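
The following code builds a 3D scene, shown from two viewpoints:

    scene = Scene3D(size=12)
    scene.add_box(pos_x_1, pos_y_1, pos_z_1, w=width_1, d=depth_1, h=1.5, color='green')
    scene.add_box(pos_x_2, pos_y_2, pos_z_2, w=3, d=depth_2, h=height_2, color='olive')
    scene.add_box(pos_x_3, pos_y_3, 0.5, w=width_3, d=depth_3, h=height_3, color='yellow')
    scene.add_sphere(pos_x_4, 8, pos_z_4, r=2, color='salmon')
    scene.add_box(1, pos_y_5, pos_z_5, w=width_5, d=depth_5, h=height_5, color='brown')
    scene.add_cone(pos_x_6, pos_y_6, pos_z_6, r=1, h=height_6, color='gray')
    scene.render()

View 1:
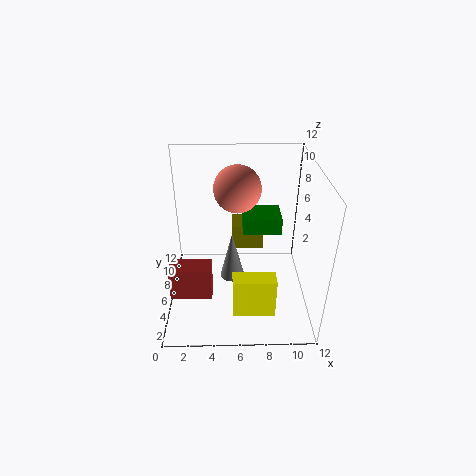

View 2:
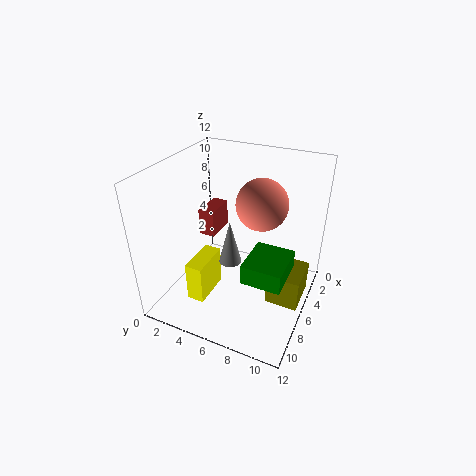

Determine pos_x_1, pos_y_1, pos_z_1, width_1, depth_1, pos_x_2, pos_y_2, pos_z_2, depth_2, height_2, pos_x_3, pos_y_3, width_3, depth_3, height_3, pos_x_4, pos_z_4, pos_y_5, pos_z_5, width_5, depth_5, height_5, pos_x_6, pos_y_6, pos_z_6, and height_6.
pos_x_1 = 6.5
pos_y_1 = 8
pos_z_1 = 5
width_1 = 3.5
depth_1 = 3
pos_x_2 = 5.5
pos_y_2 = 9.5
pos_z_2 = 2.5
depth_2 = 2.5
height_2 = 2.5
pos_x_3 = 5.5
pos_y_3 = 2.5
width_3 = 3.5
depth_3 = 1.5
height_3 = 3.5
pos_x_4 = 6
pos_z_4 = 9.5
pos_y_5 = 1
pos_z_5 = 4
width_5 = 3
depth_5 = 1.5
height_5 = 2.5
pos_x_6 = 5.5
pos_y_6 = 5
pos_z_6 = 3
height_6 = 4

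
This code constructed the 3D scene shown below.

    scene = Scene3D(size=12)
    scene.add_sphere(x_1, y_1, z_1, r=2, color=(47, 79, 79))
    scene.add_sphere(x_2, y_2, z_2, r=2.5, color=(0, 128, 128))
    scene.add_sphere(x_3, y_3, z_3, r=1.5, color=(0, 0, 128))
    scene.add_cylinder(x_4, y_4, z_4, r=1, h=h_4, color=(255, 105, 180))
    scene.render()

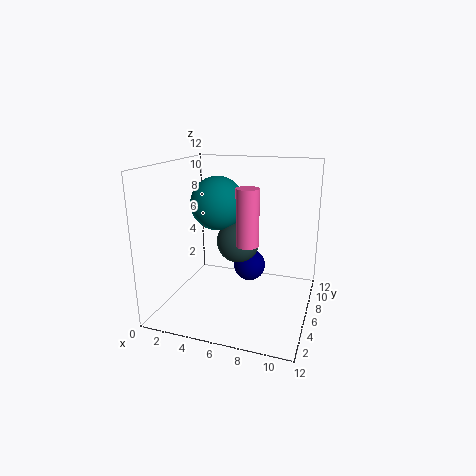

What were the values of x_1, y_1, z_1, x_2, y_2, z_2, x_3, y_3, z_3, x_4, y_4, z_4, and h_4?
x_1 = 5; y_1 = 9; z_1 = 4.5; x_2 = 3; y_2 = 9; z_2 = 8; x_3 = 6; y_3 = 9.5; z_3 = 2; x_4 = 6.5; y_4 = 7; z_4 = 5; h_4 = 5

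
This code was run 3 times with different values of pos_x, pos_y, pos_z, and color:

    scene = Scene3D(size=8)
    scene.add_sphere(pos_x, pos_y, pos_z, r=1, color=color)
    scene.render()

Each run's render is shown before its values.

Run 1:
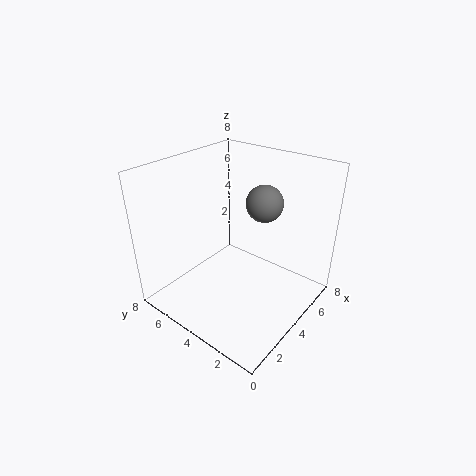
pos_x = 5
pos_y = 3
pos_z = 6
color = 'gray'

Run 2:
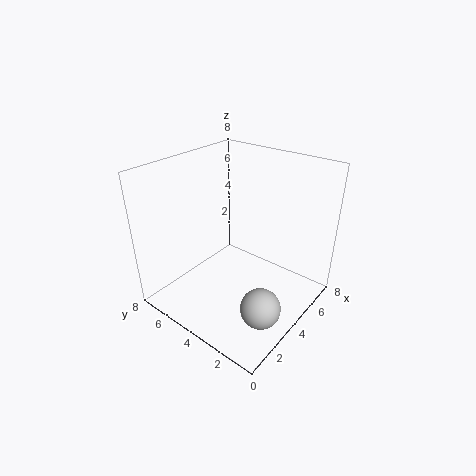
pos_x = 2
pos_y = 1
pos_z = 2
color = 'lightgray'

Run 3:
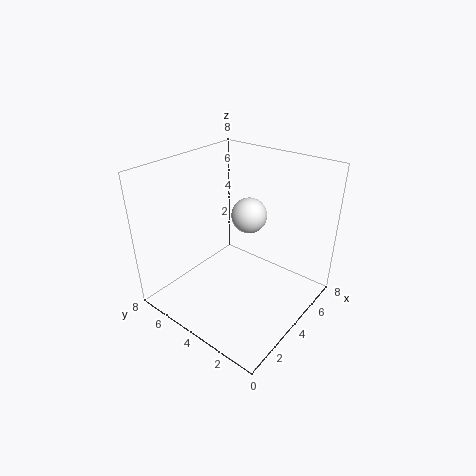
pos_x = 5
pos_y = 4
pos_z = 5
color = 'white'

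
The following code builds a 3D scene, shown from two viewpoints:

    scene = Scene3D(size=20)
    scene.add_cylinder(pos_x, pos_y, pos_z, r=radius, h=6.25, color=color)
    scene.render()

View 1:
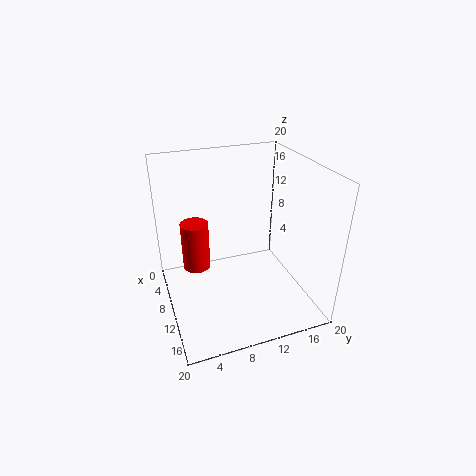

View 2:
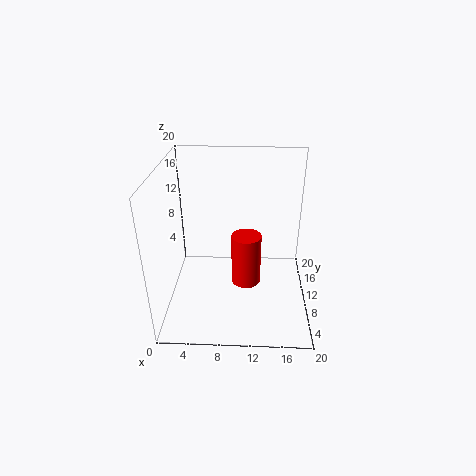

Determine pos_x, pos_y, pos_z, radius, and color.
pos_x = 11.25, pos_y = 3.75, pos_z = 7.75, radius = 1.75, color = 'red'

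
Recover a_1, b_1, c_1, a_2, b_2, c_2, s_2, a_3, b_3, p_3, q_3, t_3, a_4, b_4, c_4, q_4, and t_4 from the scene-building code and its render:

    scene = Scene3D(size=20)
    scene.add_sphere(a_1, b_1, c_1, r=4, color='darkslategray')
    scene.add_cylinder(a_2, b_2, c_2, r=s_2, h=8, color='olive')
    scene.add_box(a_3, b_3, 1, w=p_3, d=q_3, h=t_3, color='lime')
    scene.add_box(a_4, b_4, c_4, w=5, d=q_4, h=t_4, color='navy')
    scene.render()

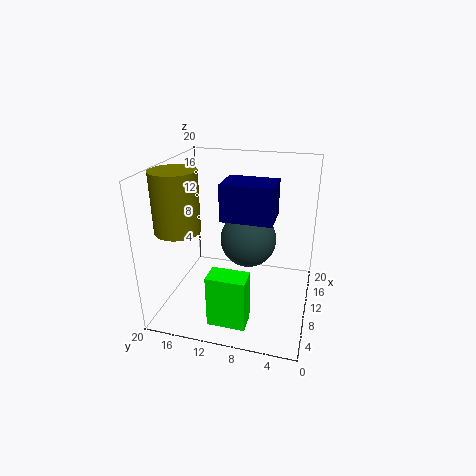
a_1 = 12, b_1 = 9, c_1 = 9, a_2 = 6, b_2 = 17, c_2 = 12, s_2 = 3, a_3 = 2, b_3 = 7, p_3 = 3, q_3 = 5, t_3 = 7, a_4 = 8, b_4 = 5, c_4 = 13, q_4 = 7, t_4 = 5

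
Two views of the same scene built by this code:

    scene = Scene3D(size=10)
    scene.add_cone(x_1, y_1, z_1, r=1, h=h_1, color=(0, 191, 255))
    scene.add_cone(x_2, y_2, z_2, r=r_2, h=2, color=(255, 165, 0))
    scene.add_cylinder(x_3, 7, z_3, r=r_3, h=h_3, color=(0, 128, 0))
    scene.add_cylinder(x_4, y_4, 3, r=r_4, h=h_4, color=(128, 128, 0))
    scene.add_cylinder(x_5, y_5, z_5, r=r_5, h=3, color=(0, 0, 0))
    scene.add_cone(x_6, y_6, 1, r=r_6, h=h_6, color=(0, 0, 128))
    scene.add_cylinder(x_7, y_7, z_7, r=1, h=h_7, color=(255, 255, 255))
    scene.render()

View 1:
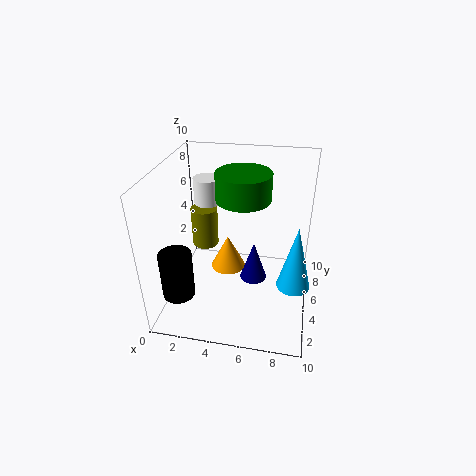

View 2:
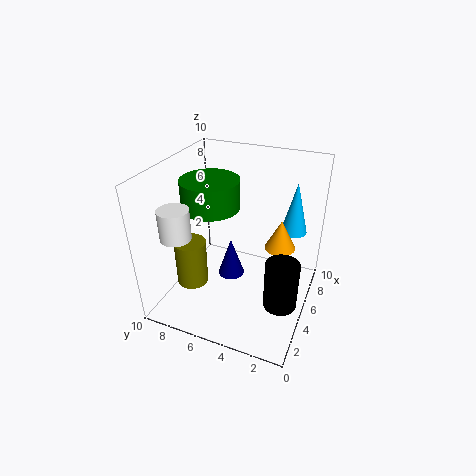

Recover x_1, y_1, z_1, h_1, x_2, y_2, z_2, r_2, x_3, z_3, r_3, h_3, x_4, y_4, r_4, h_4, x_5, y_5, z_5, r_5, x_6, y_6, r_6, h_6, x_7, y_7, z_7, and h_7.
x_1 = 9
y_1 = 2
z_1 = 4
h_1 = 4
x_2 = 5
y_2 = 2
z_2 = 5
r_2 = 1
x_3 = 5
z_3 = 7
r_3 = 2
h_3 = 2
x_4 = 2
y_4 = 7
r_4 = 1
h_4 = 3
x_5 = 2
y_5 = 1
z_5 = 3
r_5 = 1
x_6 = 6
y_6 = 6
r_6 = 1
h_6 = 3
x_7 = 2
y_7 = 8
z_7 = 6
h_7 = 2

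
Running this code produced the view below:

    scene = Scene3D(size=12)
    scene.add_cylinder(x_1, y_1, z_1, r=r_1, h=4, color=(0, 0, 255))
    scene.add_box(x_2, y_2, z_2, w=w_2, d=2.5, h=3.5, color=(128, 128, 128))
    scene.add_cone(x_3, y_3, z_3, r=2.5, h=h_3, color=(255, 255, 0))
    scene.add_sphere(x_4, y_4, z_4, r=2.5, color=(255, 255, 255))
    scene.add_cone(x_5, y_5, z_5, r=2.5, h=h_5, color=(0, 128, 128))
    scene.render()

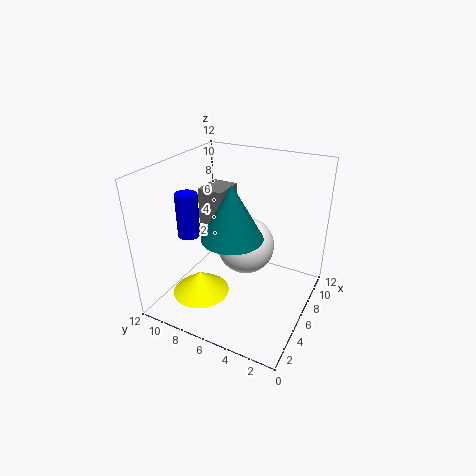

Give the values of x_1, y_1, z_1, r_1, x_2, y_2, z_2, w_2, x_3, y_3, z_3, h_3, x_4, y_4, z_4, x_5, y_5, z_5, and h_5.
x_1 = 6, y_1 = 11, z_1 = 5, r_1 = 1, x_2 = 8.5, y_2 = 9, z_2 = 5, w_2 = 3, x_3 = 4.5, y_3 = 9, z_3 = 0.5, h_3 = 2, x_4 = 7.5, y_4 = 6, z_4 = 4.5, x_5 = 5, y_5 = 6, z_5 = 6.5, h_5 = 4.5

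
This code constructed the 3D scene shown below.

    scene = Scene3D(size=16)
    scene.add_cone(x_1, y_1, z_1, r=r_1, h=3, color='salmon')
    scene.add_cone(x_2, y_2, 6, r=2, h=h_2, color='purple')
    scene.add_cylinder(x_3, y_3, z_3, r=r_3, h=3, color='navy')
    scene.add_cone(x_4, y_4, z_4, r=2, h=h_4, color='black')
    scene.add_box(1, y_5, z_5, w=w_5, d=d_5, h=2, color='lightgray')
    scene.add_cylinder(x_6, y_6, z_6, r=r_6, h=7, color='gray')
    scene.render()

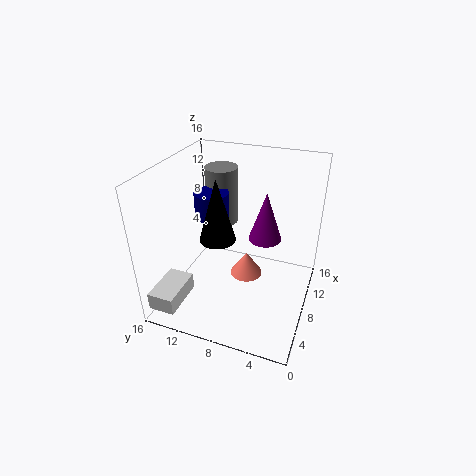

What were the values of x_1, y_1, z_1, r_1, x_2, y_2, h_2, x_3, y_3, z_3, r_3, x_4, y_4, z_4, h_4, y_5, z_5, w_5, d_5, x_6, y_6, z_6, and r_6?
x_1 = 11
y_1 = 8
z_1 = 1
r_1 = 2
x_2 = 12
y_2 = 6
h_2 = 6
x_3 = 10
y_3 = 12
z_3 = 9
r_3 = 2
x_4 = 7
y_4 = 10
z_4 = 8
h_4 = 7
y_5 = 13
z_5 = 1
w_5 = 5
d_5 = 3
x_6 = 13
y_6 = 12
z_6 = 7
r_6 = 2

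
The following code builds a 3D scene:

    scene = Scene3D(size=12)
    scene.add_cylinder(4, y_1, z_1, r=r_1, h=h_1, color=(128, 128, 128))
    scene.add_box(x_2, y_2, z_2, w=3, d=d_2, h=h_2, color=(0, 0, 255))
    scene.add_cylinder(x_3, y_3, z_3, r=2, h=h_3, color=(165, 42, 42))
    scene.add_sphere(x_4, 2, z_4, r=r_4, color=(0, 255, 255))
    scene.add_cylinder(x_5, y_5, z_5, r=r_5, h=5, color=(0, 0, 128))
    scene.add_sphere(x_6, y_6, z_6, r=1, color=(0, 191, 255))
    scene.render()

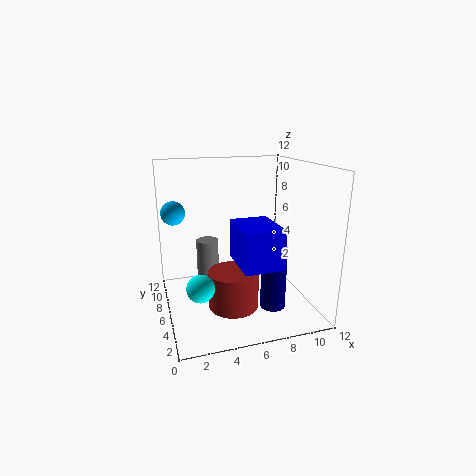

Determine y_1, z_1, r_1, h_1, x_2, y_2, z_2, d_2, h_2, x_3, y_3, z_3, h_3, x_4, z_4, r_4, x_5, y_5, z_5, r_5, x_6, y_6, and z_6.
y_1 = 9
z_1 = 1
r_1 = 1
h_1 = 4
x_2 = 5
y_2 = 1
z_2 = 5
d_2 = 4
h_2 = 3
x_3 = 5
y_3 = 4
z_3 = 1
h_3 = 3
x_4 = 2
z_4 = 4
r_4 = 1
x_5 = 8
y_5 = 3
z_5 = 1
r_5 = 1
x_6 = 1
y_6 = 8
z_6 = 8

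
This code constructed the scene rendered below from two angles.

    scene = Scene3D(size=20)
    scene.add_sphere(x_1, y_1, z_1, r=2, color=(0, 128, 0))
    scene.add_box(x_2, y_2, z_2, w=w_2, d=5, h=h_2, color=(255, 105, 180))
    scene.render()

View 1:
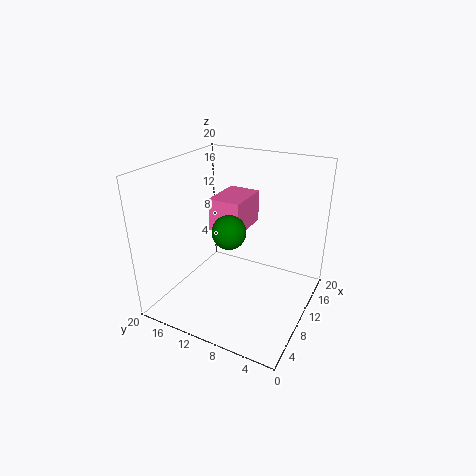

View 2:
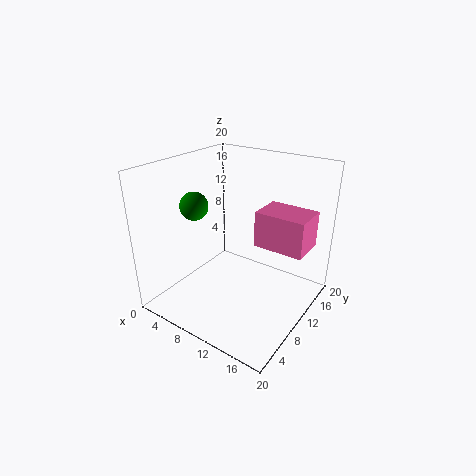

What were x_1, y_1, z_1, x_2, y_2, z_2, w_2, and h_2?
x_1 = 4; y_1 = 8; z_1 = 14; x_2 = 12; y_2 = 11; z_2 = 9; w_2 = 7; h_2 = 5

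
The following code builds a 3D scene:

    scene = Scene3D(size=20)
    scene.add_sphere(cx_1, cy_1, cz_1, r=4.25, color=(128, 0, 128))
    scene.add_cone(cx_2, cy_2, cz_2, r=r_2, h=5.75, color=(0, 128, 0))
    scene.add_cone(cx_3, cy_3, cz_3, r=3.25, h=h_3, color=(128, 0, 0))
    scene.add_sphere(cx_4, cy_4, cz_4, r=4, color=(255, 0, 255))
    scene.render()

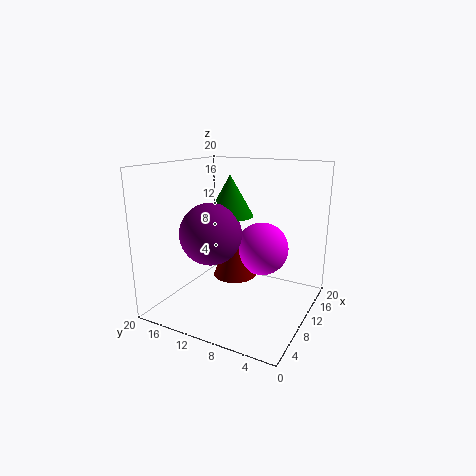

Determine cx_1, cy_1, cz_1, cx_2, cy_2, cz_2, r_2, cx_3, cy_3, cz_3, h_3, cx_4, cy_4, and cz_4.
cx_1 = 7.75
cy_1 = 13
cz_1 = 10.75
cx_2 = 11
cy_2 = 11.75
cz_2 = 12.75
r_2 = 3.25
cx_3 = 12.75
cy_3 = 12
cz_3 = 3
h_3 = 8.5
cx_4 = 15
cy_4 = 8.5
cz_4 = 7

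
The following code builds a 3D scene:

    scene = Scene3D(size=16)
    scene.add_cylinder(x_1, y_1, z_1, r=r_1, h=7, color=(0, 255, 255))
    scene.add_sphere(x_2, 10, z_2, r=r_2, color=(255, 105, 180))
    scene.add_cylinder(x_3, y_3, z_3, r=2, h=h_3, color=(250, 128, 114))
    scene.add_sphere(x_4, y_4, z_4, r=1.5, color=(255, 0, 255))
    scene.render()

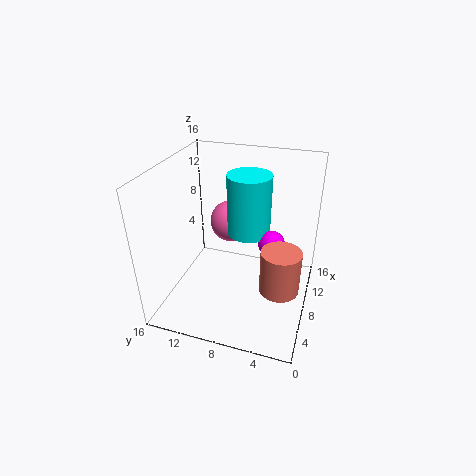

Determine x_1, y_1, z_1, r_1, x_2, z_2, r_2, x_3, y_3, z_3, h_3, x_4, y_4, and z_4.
x_1 = 10.5, y_1 = 7.5, z_1 = 7.5, r_1 = 2.5, x_2 = 11.5, z_2 = 8, r_2 = 2.5, x_3 = 4.5, y_3 = 2.5, z_3 = 5, h_3 = 4.5, x_4 = 9.5, y_4 = 4.5, z_4 = 7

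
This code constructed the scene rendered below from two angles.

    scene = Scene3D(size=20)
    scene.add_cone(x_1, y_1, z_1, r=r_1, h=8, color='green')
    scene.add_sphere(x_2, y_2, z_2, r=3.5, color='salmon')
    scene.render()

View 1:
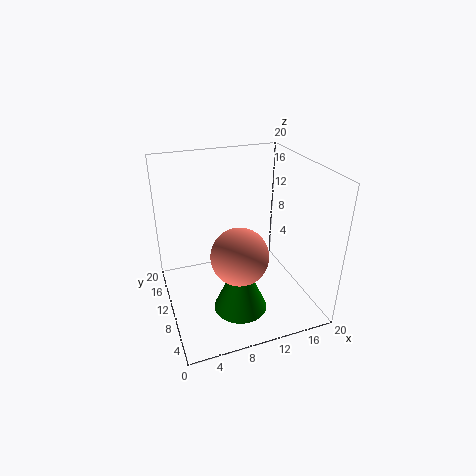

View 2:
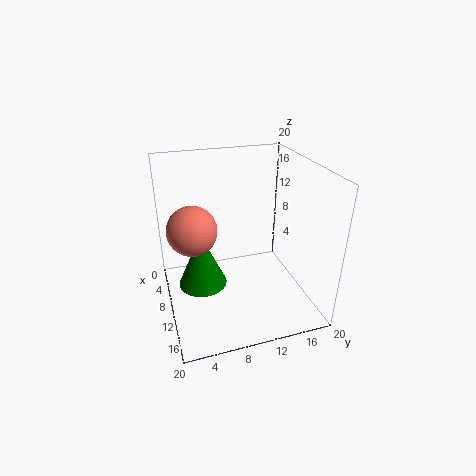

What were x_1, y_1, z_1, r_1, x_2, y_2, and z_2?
x_1 = 8.5; y_1 = 5; z_1 = 2.5; r_1 = 3.5; x_2 = 8; y_2 = 4; z_2 = 11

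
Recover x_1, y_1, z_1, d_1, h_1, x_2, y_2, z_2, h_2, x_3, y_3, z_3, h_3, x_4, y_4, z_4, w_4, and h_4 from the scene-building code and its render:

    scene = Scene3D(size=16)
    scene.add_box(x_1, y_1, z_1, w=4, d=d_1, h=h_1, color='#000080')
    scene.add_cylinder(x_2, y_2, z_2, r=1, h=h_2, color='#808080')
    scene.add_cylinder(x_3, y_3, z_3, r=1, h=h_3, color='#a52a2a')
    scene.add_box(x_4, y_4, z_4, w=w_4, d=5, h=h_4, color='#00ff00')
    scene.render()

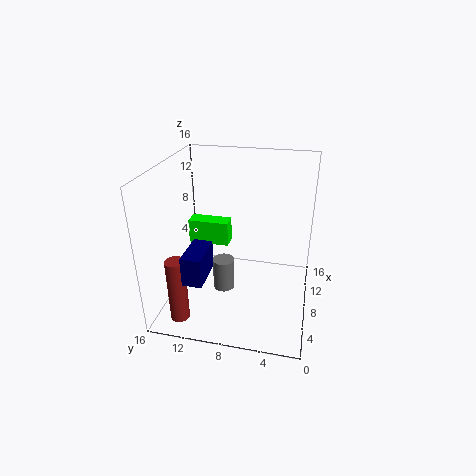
x_1 = 1; y_1 = 10; z_1 = 6; d_1 = 2; h_1 = 3; x_2 = 2; y_2 = 8; z_2 = 6; h_2 = 3; x_3 = 2; y_3 = 13; z_3 = 1; h_3 = 7; x_4 = 11; y_4 = 10; z_4 = 5; w_4 = 2; h_4 = 3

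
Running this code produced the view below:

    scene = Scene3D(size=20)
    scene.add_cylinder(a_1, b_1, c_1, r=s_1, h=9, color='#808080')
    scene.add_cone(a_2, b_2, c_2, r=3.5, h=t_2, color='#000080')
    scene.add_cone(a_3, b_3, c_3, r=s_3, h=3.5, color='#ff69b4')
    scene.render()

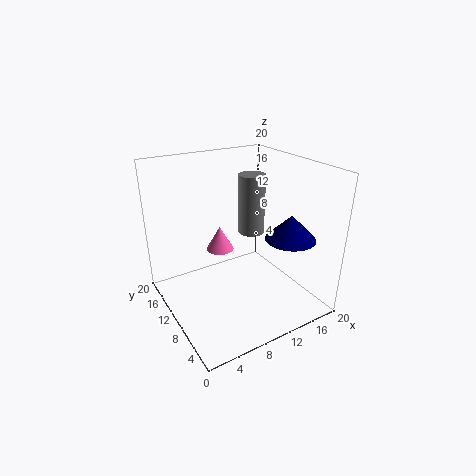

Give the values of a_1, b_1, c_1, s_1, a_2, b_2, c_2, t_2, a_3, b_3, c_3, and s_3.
a_1 = 14.5; b_1 = 13.5; c_1 = 8.5; s_1 = 2; a_2 = 16; b_2 = 6; c_2 = 10; t_2 = 3.5; a_3 = 9; b_3 = 13.5; c_3 = 7; s_3 = 2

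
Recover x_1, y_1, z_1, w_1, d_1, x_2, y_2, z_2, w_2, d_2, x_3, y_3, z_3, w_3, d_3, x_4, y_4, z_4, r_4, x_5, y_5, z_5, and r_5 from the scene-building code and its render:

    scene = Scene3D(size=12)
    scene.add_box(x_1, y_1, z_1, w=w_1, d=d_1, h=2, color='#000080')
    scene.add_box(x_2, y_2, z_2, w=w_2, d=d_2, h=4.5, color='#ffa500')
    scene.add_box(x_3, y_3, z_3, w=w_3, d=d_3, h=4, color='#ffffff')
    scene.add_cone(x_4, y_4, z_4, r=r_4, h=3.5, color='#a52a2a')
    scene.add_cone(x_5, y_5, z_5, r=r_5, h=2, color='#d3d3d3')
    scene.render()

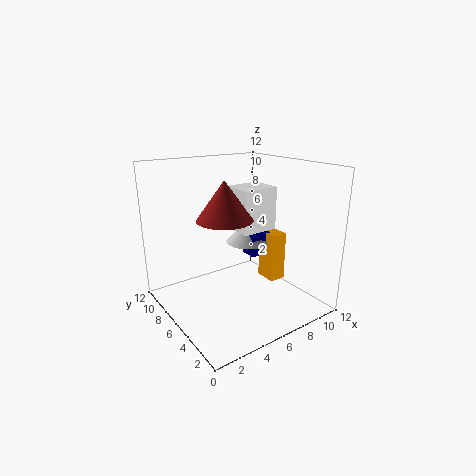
x_1 = 8
y_1 = 6.5
z_1 = 3.5
w_1 = 2
d_1 = 1.5
x_2 = 9.5
y_2 = 5.5
z_2 = 1
w_2 = 1.5
d_2 = 2
x_3 = 7.5
y_3 = 7
z_3 = 5.5
w_3 = 3.5
d_3 = 3
x_4 = 6
y_4 = 8
z_4 = 7
r_4 = 2.5
x_5 = 8.5
y_5 = 8
z_5 = 4.5
r_5 = 2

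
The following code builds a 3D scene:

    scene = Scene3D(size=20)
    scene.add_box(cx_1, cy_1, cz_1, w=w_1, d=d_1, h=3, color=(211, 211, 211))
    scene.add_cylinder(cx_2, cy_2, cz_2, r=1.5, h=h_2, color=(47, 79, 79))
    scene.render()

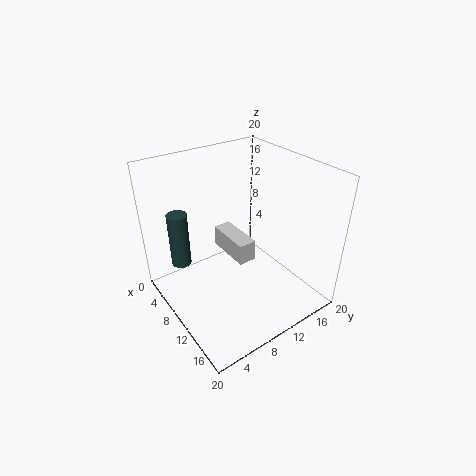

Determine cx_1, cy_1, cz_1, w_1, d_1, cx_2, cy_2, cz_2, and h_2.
cx_1 = 5.5, cy_1 = 9, cz_1 = 7, w_1 = 6.5, d_1 = 2.5, cx_2 = 2.5, cy_2 = 4.5, cz_2 = 3.5, h_2 = 8.5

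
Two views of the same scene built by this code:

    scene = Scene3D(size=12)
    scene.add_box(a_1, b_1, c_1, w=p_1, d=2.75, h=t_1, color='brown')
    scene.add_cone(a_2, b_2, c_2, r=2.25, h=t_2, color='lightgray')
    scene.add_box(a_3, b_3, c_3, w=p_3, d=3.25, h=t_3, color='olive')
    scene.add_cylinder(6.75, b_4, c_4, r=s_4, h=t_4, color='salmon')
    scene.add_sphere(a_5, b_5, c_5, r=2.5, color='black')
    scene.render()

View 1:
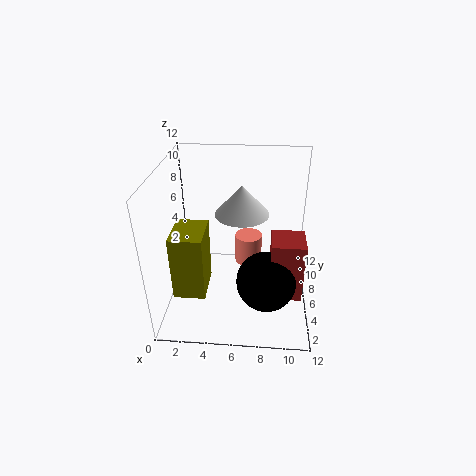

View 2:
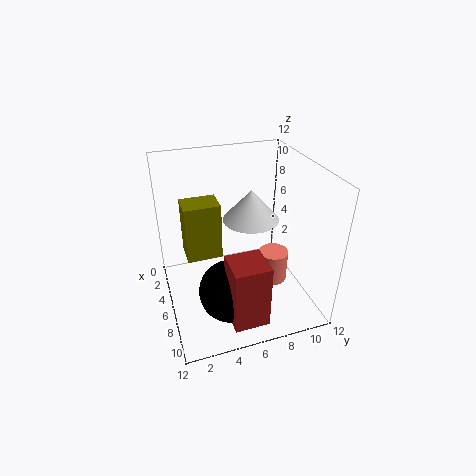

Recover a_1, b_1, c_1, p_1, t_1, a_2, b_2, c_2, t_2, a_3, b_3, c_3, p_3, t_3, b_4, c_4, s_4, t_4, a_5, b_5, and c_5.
a_1 = 8.75; b_1 = 4; c_1 = 1.25; p_1 = 2.75; t_1 = 5.25; a_2 = 6.25; b_2 = 7; c_2 = 7.75; t_2 = 2.5; a_3 = 1.25; b_3 = 2; c_3 = 2.75; p_3 = 2.5; t_3 = 5.25; b_4 = 9; c_4 = 1.75; s_4 = 1.25; t_4 = 2.75; a_5 = 8.5; b_5 = 4.5; c_5 = 2.75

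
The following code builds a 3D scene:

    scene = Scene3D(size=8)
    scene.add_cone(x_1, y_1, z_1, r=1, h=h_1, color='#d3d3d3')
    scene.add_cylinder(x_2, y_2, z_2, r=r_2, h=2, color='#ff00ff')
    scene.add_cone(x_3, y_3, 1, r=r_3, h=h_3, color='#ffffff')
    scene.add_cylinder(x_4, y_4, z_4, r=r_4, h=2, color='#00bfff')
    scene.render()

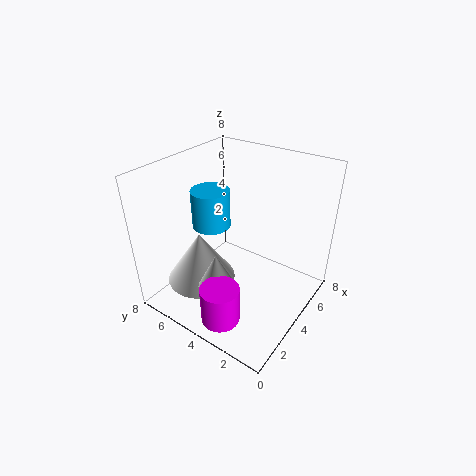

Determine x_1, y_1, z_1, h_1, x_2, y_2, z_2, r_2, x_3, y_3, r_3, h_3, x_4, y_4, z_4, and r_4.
x_1 = 2; y_1 = 4; z_1 = 2; h_1 = 2; x_2 = 1; y_2 = 3; z_2 = 1; r_2 = 1; x_3 = 3; y_3 = 6; r_3 = 2; h_3 = 3; x_4 = 3; y_4 = 5; z_4 = 5; r_4 = 1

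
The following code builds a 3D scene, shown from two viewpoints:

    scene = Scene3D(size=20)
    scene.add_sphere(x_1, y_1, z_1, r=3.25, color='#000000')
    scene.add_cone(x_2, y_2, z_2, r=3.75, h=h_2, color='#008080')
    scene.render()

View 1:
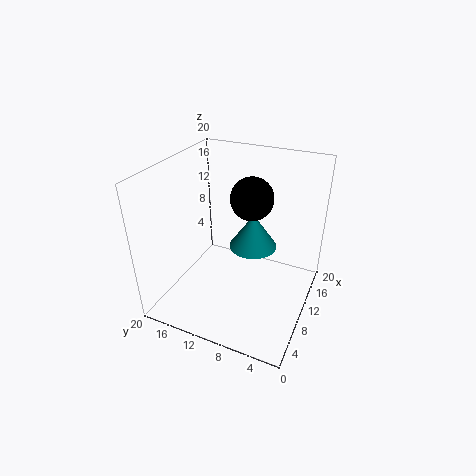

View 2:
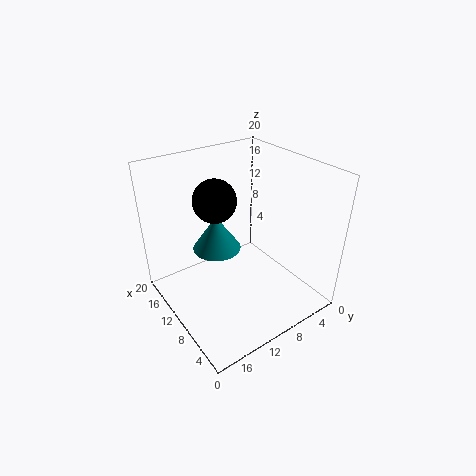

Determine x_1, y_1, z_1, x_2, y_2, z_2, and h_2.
x_1 = 15.5, y_1 = 10.25, z_1 = 13.5, x_2 = 15.75, y_2 = 10, z_2 = 5.25, h_2 = 5.5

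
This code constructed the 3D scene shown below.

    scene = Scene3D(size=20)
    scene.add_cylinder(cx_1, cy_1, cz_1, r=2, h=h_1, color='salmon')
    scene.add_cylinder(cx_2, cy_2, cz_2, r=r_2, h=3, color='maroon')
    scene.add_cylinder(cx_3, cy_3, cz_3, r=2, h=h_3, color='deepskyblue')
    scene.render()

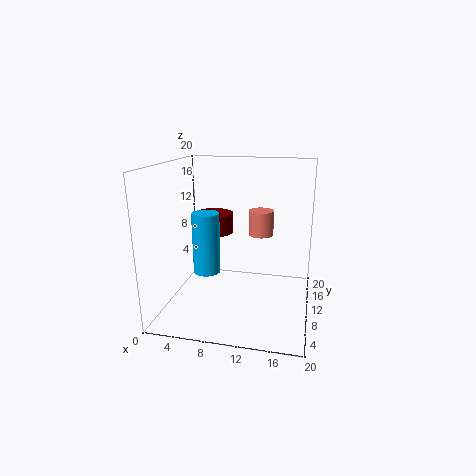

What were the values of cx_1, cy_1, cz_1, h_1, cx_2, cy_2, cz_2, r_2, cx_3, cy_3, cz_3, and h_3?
cx_1 = 12; cy_1 = 18; cz_1 = 8; h_1 = 4; cx_2 = 5; cy_2 = 15; cz_2 = 9; r_2 = 3; cx_3 = 5; cy_3 = 11; cz_3 = 4; h_3 = 9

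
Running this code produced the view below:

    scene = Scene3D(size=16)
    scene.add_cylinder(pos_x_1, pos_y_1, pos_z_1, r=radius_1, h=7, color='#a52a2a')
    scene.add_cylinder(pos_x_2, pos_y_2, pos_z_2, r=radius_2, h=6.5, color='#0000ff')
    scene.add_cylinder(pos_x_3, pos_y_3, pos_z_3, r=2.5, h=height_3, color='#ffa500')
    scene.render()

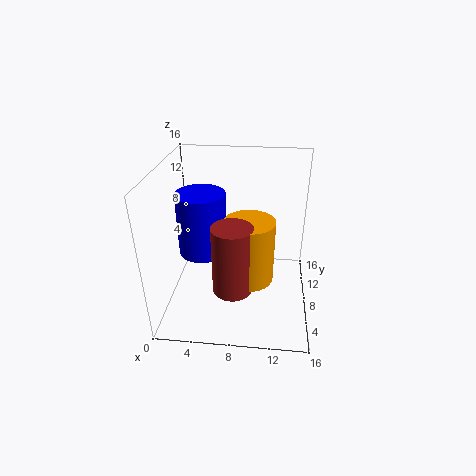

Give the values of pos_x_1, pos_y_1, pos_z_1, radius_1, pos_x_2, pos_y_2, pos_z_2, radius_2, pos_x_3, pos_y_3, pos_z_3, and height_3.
pos_x_1 = 8
pos_y_1 = 3
pos_z_1 = 5
radius_1 = 2
pos_x_2 = 4.5
pos_y_2 = 6
pos_z_2 = 7.5
radius_2 = 2.5
pos_x_3 = 9.5
pos_y_3 = 4.5
pos_z_3 = 5.5
height_3 = 6.5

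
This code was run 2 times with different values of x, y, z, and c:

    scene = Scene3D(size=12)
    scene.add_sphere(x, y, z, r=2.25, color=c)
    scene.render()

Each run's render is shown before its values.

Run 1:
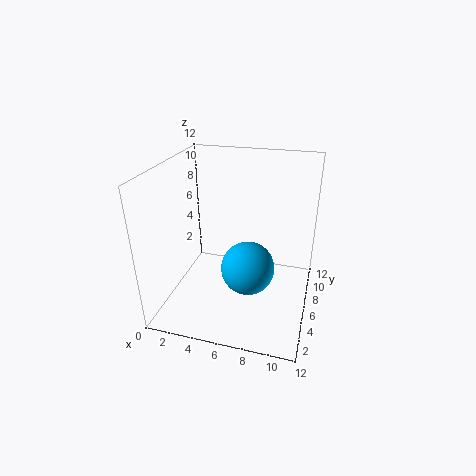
x = 7
y = 5.5
z = 3.5
c = 'deepskyblue'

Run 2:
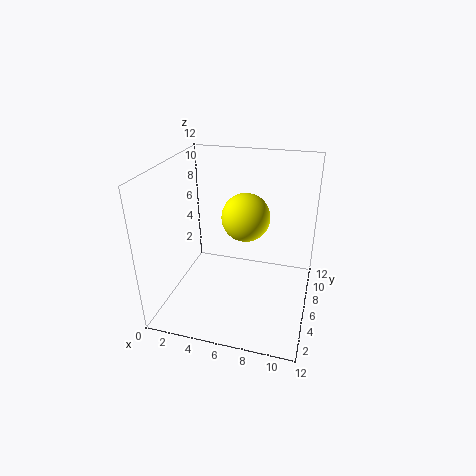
x = 5.75
y = 9.5
z = 6.25
c = 'yellow'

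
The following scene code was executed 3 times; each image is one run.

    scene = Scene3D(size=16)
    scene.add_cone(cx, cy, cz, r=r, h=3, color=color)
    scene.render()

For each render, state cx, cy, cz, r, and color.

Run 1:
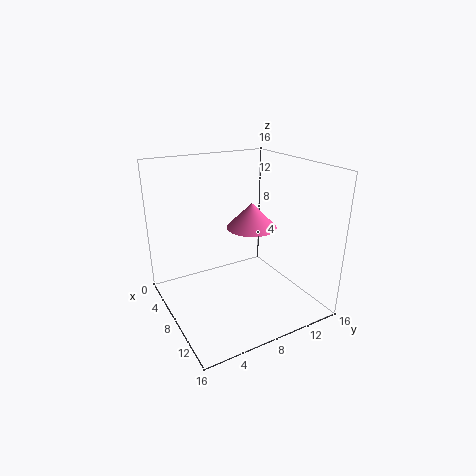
cx = 6, cy = 11, cz = 8, r = 3, color = 'hotpink'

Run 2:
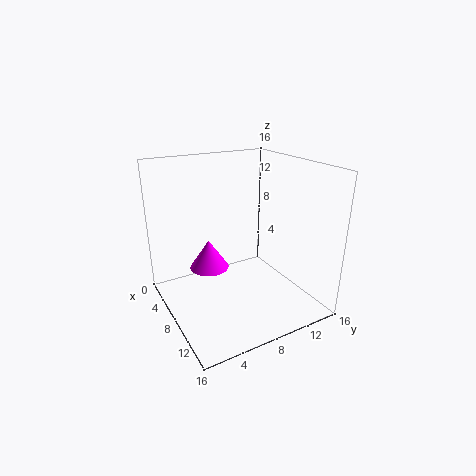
cx = 9, cy = 4, cz = 6, r = 2, color = 'magenta'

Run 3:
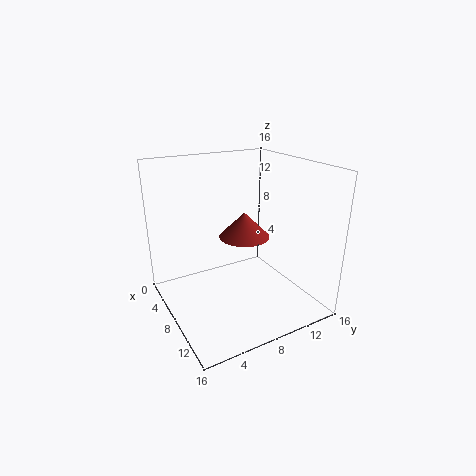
cx = 6, cy = 10, cz = 7, r = 3, color = 'brown'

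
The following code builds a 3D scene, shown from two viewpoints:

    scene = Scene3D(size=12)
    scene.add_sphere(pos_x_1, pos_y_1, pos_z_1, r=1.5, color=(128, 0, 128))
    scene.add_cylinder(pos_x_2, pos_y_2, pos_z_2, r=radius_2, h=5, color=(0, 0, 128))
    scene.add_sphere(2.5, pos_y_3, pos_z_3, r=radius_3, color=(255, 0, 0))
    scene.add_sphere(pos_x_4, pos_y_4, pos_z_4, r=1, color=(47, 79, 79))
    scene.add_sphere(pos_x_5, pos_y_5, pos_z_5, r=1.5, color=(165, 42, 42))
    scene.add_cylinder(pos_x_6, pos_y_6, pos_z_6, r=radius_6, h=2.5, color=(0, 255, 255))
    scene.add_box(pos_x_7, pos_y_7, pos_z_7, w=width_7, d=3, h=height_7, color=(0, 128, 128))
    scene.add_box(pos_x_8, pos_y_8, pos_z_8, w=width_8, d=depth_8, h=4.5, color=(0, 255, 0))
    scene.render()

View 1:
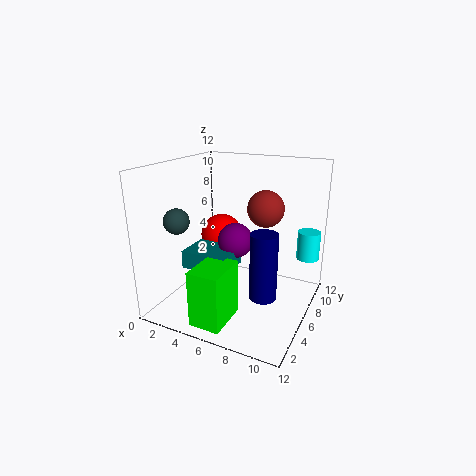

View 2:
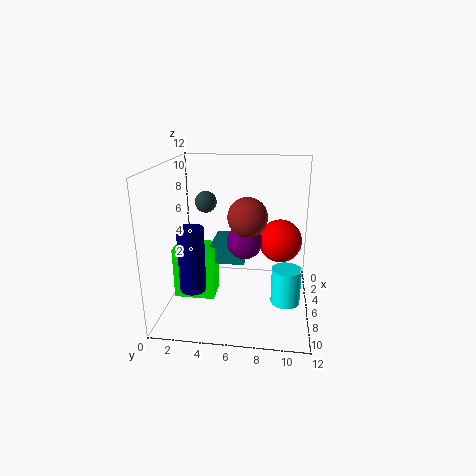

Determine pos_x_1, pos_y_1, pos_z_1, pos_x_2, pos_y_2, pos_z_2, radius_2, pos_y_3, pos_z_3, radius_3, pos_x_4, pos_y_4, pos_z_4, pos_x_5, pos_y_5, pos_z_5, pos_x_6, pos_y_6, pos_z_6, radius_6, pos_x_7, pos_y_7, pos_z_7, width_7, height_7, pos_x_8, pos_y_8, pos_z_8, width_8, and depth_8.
pos_x_1 = 5.5, pos_y_1 = 6.5, pos_z_1 = 5.5, pos_x_2 = 9.5, pos_y_2 = 3, pos_z_2 = 3, radius_2 = 1, pos_y_3 = 9.5, pos_z_3 = 4.5, radius_3 = 2, pos_x_4 = 2.5, pos_y_4 = 2.5, pos_z_4 = 8, pos_x_5 = 8, pos_y_5 = 7, pos_z_5 = 8.5, pos_x_6 = 11, pos_y_6 = 10, pos_z_6 = 3.5, radius_6 = 1, pos_x_7 = 2, pos_y_7 = 3.5, pos_z_7 = 3.5, width_7 = 4, height_7 = 1.5, pos_x_8 = 4.5, pos_y_8 = 0.5, pos_z_8 = 0.5, width_8 = 2.5, depth_8 = 3.5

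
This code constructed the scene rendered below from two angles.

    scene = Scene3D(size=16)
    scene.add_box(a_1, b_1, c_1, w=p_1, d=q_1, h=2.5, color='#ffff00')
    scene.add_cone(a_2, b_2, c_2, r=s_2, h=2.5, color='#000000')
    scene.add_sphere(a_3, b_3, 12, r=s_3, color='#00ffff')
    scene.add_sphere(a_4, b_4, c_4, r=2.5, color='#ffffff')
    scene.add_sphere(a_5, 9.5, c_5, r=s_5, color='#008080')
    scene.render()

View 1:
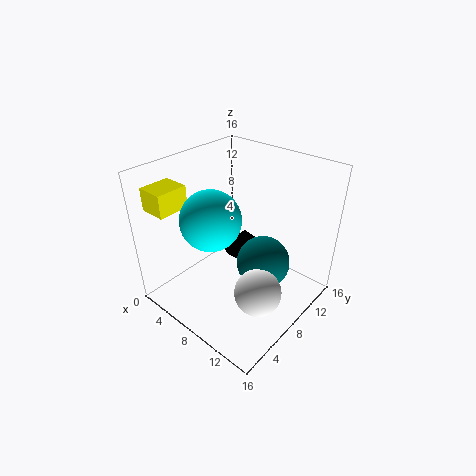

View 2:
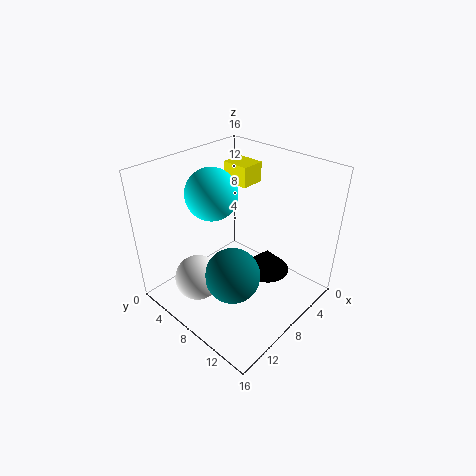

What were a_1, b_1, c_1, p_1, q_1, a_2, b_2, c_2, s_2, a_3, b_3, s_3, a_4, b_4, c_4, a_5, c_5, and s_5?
a_1 = 0.5, b_1 = 1.5, c_1 = 11.5, p_1 = 3, q_1 = 3.5, a_2 = 6.5, b_2 = 11, c_2 = 4.5, s_2 = 2.5, a_3 = 8, b_3 = 4, s_3 = 3, a_4 = 12.5, b_4 = 6, c_4 = 4, a_5 = 10.5, c_5 = 5, s_5 = 3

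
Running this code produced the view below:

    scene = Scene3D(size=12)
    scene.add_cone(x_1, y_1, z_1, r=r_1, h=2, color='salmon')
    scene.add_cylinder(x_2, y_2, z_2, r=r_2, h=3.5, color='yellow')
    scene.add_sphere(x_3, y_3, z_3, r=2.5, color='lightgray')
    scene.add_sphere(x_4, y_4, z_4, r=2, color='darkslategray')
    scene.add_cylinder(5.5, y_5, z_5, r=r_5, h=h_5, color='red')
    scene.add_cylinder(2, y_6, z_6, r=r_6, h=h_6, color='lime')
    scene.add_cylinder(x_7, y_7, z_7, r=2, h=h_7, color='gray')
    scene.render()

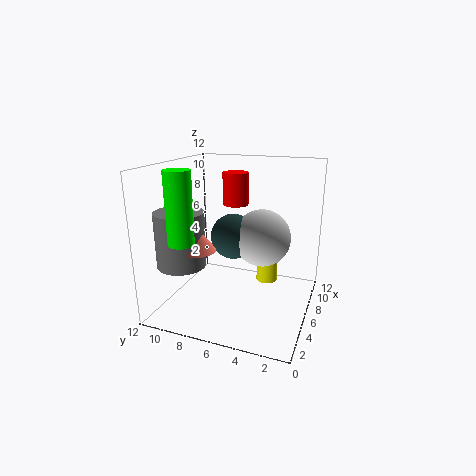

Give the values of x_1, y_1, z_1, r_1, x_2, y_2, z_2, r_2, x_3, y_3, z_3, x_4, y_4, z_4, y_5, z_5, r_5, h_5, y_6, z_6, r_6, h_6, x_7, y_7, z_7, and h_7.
x_1 = 3.5, y_1 = 8.5, z_1 = 5.5, r_1 = 1.5, x_2 = 10, y_2 = 4.5, z_2 = 0.5, r_2 = 1, x_3 = 8, y_3 = 4.5, z_3 = 5.5, x_4 = 7.5, y_4 = 7, z_4 = 5.5, y_5 = 6, z_5 = 9, r_5 = 1, h_5 = 2.5, y_6 = 9, z_6 = 6.5, r_6 = 1, h_6 = 5.5, x_7 = 3.5, y_7 = 10, z_7 = 4, h_7 = 4.5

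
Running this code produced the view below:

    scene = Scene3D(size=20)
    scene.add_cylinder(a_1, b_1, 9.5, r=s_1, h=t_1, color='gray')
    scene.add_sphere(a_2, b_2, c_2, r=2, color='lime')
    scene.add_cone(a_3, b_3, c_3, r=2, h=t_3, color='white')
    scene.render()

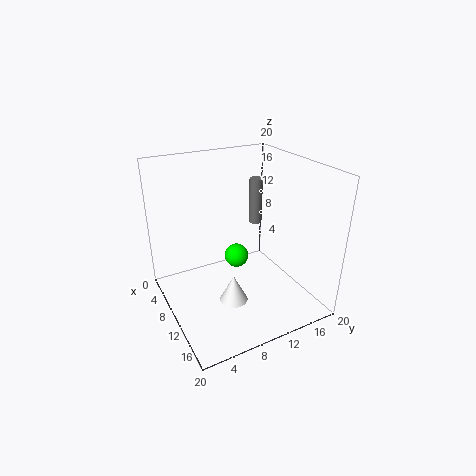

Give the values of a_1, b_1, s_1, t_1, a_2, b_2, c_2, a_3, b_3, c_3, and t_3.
a_1 = 5.5, b_1 = 15.5, s_1 = 1, t_1 = 7, a_2 = 3, b_2 = 13.5, c_2 = 2.5, a_3 = 11.5, b_3 = 8.5, c_3 = 1, t_3 = 4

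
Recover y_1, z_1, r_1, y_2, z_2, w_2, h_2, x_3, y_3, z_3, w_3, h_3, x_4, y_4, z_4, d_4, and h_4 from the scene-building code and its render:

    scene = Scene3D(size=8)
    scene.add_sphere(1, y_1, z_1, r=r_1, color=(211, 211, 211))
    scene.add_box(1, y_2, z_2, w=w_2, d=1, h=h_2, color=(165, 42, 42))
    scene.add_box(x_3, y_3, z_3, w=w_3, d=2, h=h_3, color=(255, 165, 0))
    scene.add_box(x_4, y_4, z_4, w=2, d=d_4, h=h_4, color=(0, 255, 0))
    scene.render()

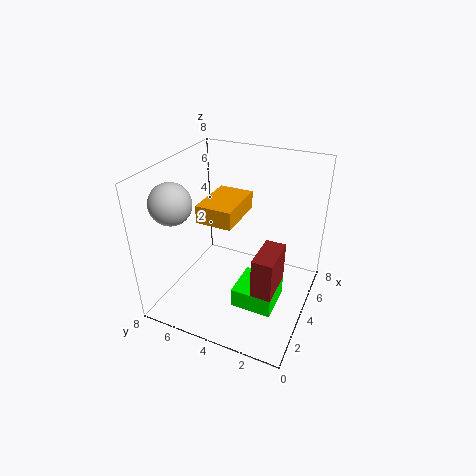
y_1 = 6; z_1 = 7; r_1 = 1; y_2 = 1; z_2 = 3; w_2 = 2; h_2 = 2; x_3 = 3; y_3 = 4; z_3 = 5; w_3 = 3; h_3 = 1; x_4 = 1; y_4 = 1; z_4 = 2; d_4 = 2; h_4 = 1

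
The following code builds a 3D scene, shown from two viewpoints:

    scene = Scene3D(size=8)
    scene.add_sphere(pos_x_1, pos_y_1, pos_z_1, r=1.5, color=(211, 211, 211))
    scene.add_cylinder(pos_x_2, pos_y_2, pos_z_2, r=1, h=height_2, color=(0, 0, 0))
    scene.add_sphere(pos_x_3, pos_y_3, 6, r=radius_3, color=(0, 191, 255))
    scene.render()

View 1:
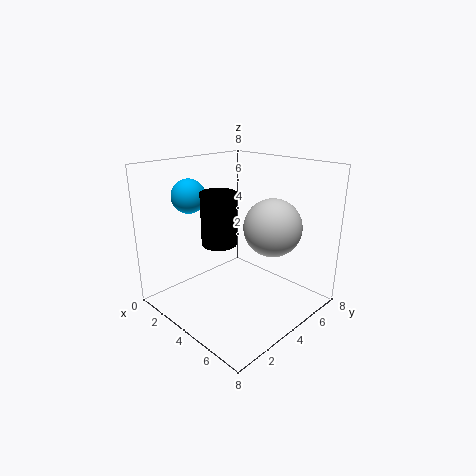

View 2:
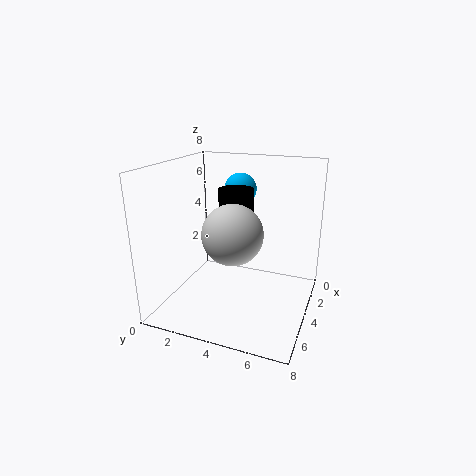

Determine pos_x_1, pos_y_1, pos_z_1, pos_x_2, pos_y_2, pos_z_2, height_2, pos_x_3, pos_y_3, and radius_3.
pos_x_1 = 6, pos_y_1 = 4.5, pos_z_1 = 5, pos_x_2 = 3, pos_y_2 = 3.5, pos_z_2 = 3.5, height_2 = 3, pos_x_3 = 1, pos_y_3 = 3, radius_3 = 1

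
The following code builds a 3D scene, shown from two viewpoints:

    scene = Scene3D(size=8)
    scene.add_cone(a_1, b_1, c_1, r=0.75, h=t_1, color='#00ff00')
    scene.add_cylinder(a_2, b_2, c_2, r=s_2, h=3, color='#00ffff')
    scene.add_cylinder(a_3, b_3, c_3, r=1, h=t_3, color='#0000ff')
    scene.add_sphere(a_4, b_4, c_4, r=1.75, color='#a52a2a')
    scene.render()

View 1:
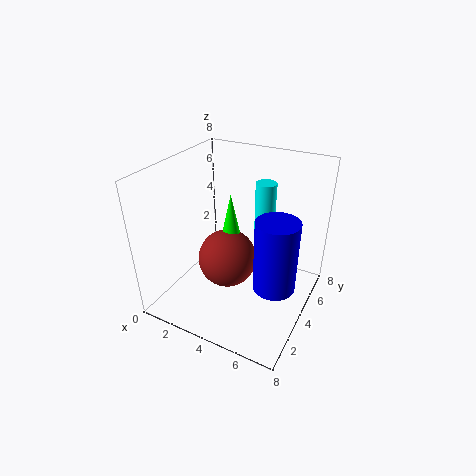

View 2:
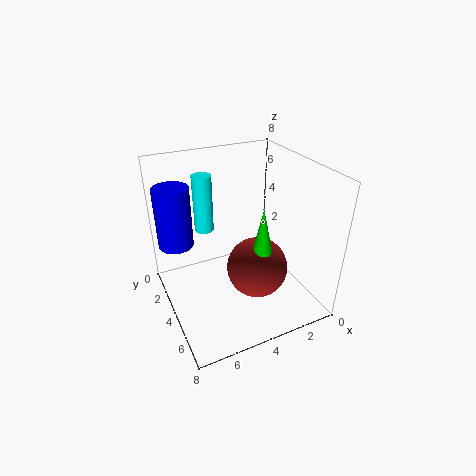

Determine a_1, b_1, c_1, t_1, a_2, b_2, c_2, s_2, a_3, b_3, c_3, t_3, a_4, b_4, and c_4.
a_1 = 3; b_1 = 5; c_1 = 2.5; t_1 = 3.5; a_2 = 5.75; b_2 = 3.5; c_2 = 4.75; s_2 = 0.5; a_3 = 7; b_3 = 2; c_3 = 3.25; t_3 = 3.5; a_4 = 3; b_4 = 4.5; c_4 = 2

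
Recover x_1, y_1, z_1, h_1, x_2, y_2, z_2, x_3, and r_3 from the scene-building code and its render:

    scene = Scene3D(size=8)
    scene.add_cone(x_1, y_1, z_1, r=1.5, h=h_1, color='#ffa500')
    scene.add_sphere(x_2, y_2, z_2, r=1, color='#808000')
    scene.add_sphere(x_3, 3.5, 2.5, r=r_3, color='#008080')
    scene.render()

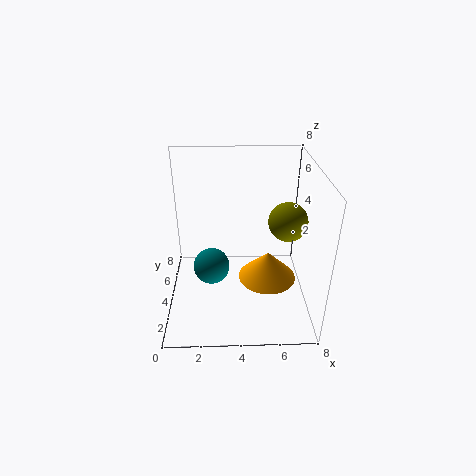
x_1 = 5.5; y_1 = 2.5; z_1 = 2.5; h_1 = 1.5; x_2 = 6.5; y_2 = 3; z_2 = 5.5; x_3 = 2.5; r_3 = 1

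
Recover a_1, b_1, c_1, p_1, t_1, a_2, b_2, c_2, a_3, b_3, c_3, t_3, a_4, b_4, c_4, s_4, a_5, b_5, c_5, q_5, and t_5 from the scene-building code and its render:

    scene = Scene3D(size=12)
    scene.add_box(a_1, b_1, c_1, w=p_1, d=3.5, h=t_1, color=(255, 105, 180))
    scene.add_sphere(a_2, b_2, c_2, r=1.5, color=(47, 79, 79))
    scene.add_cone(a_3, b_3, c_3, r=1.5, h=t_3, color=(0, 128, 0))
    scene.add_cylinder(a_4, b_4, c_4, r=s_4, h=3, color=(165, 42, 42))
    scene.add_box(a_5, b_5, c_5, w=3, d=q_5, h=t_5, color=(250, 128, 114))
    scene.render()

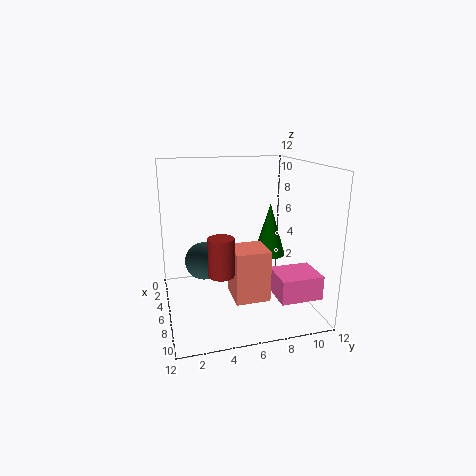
a_1 = 7
b_1 = 8.5
c_1 = 1.5
p_1 = 3
t_1 = 2
a_2 = 6.5
b_2 = 3
c_2 = 4.5
a_3 = 3
b_3 = 10
c_3 = 3
t_3 = 5
a_4 = 8.5
b_4 = 4
c_4 = 4
s_4 = 1
a_5 = 4.5
b_5 = 5.5
c_5 = 0.5
q_5 = 3
t_5 = 4.5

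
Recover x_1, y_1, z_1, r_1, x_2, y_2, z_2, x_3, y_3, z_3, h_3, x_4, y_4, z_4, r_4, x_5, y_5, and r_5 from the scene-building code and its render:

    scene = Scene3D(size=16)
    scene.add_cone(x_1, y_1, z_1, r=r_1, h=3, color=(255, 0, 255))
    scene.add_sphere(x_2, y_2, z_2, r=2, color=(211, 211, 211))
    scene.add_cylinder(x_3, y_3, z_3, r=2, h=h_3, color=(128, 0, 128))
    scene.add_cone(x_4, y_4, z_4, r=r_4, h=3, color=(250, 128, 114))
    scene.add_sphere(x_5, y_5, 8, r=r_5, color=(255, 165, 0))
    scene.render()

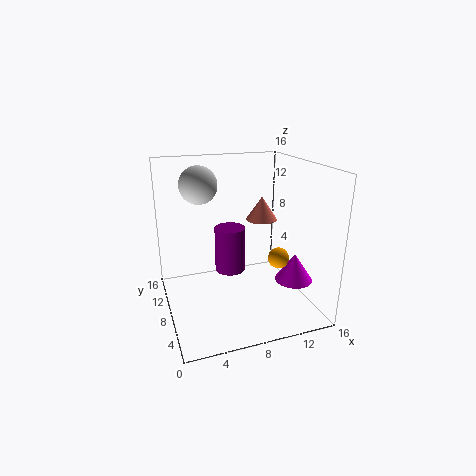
x_1 = 13, y_1 = 4, z_1 = 4, r_1 = 2, x_2 = 4, y_2 = 9, z_2 = 14, x_3 = 9, y_3 = 14, z_3 = 1, h_3 = 6, x_4 = 13, y_4 = 13, z_4 = 8, r_4 = 2, x_5 = 10, y_5 = 2, r_5 = 1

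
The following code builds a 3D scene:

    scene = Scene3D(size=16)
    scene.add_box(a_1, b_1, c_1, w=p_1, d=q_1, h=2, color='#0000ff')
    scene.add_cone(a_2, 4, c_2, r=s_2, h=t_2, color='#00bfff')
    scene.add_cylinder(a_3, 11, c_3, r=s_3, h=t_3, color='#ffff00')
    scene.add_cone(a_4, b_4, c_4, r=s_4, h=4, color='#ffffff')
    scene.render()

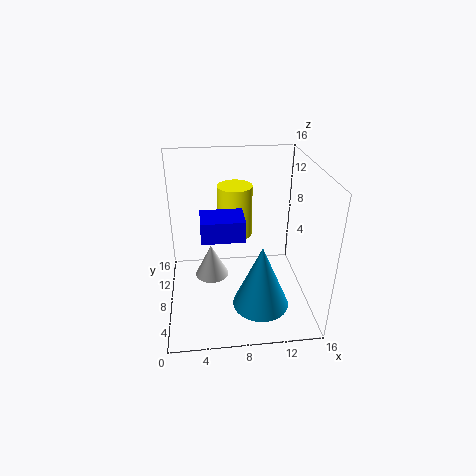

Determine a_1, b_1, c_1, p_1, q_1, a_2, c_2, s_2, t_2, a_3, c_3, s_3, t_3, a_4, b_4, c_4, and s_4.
a_1 = 4
b_1 = 2
c_1 = 11
p_1 = 4
q_1 = 3
a_2 = 10
c_2 = 2
s_2 = 3
t_2 = 7
a_3 = 8
c_3 = 7
s_3 = 2
t_3 = 6
a_4 = 5
b_4 = 10
c_4 = 2
s_4 = 2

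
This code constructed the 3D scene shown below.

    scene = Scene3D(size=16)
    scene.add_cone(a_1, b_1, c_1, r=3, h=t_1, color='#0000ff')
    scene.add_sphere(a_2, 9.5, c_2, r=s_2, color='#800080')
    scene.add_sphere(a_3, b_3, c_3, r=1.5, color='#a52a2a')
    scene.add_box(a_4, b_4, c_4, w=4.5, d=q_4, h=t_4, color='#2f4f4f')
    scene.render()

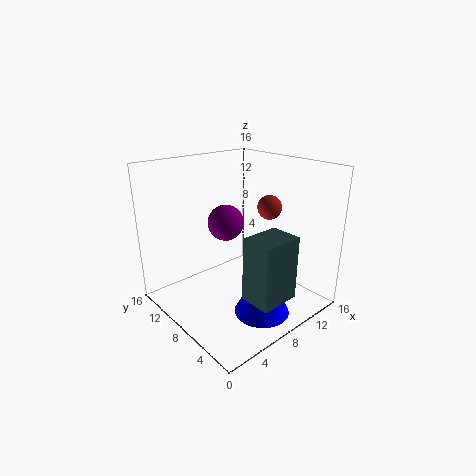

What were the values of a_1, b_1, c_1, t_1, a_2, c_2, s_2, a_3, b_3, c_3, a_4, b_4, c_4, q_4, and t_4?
a_1 = 8; b_1 = 4; c_1 = 0.5; t_1 = 5.5; a_2 = 7.5; c_2 = 9.5; s_2 = 2; a_3 = 14; b_3 = 9; c_3 = 10; a_4 = 6; b_4 = 1.5; c_4 = 2.5; q_4 = 3.5; t_4 = 7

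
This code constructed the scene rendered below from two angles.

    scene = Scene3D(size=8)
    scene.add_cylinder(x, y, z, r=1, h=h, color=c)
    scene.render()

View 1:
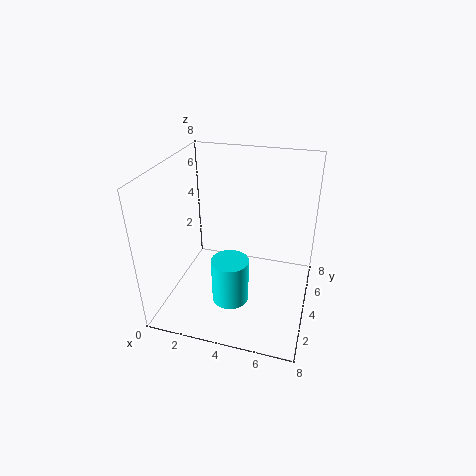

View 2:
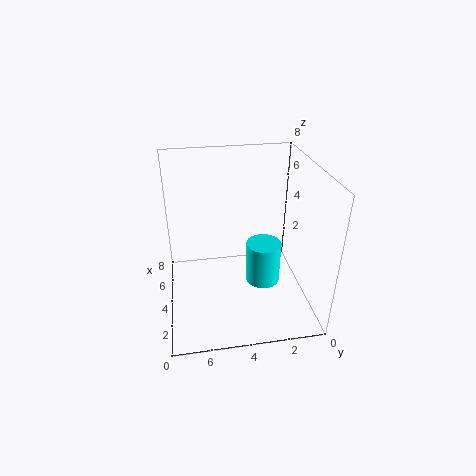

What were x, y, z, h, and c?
x = 4, y = 2.5, z = 1, h = 2.5, c = 'cyan'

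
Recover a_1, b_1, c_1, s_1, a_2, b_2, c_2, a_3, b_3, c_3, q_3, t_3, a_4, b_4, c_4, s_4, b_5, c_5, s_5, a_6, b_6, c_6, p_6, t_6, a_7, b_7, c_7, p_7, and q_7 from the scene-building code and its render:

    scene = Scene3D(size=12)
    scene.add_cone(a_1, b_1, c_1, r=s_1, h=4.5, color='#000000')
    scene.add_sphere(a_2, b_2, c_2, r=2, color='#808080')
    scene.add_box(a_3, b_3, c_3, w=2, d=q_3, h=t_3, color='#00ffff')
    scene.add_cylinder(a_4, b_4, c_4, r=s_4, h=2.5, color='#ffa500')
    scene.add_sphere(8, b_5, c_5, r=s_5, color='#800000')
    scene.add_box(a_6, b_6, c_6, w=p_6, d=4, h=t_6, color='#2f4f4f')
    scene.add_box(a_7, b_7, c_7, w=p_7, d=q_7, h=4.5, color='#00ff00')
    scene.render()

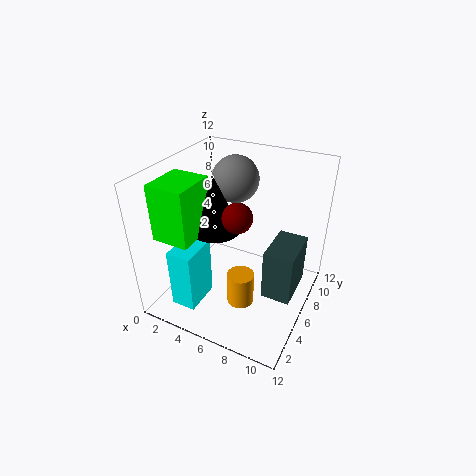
a_1 = 4.5, b_1 = 5, c_1 = 7, s_1 = 2, a_2 = 4.5, b_2 = 8.5, c_2 = 10, a_3 = 2.5, b_3 = 1, c_3 = 1.5, q_3 = 3, t_3 = 5, a_4 = 8, b_4 = 2.5, c_4 = 3, s_4 = 1, b_5 = 2, c_5 = 10.5, s_5 = 1, a_6 = 8.5, b_6 = 5.5, c_6 = 1, p_6 = 2.5, t_6 = 4.5, a_7 = 1, b_7 = 1.5, c_7 = 7, p_7 = 3, q_7 = 3.5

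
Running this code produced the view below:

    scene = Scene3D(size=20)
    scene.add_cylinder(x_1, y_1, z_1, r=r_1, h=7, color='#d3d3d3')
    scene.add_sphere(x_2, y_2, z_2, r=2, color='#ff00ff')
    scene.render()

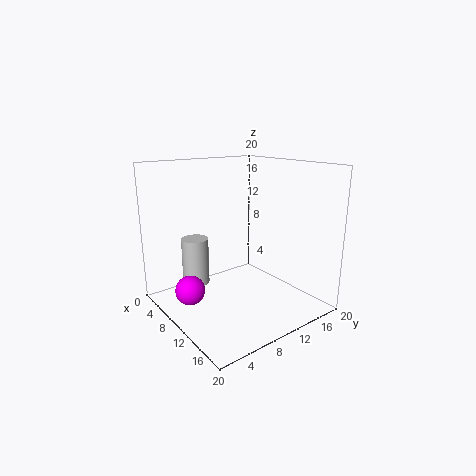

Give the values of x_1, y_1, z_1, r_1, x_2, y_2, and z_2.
x_1 = 4, y_1 = 6.5, z_1 = 2, r_1 = 2, x_2 = 8.5, y_2 = 3, z_2 = 3.5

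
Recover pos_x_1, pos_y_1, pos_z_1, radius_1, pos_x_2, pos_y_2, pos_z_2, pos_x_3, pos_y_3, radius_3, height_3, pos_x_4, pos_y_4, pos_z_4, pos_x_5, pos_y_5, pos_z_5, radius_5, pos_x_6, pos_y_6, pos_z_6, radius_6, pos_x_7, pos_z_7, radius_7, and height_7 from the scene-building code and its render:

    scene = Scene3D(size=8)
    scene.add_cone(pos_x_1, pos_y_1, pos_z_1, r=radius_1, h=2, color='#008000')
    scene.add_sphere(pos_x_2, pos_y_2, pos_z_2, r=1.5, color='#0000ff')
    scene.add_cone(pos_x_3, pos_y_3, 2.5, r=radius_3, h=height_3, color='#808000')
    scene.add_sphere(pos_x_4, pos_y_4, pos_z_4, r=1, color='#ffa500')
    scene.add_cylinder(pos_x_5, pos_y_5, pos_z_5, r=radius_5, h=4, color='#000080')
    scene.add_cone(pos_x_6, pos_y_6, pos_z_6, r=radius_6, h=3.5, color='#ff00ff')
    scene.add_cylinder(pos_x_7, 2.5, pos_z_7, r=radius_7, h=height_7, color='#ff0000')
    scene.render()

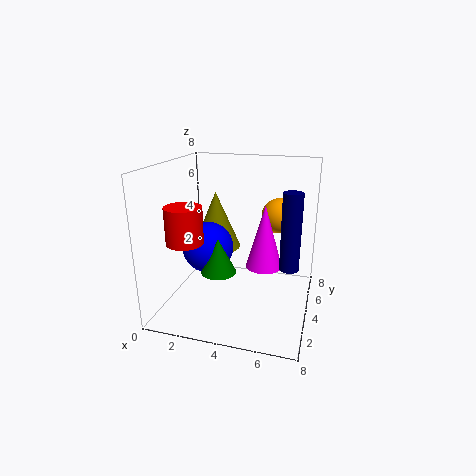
pos_x_1 = 3; pos_y_1 = 3.5; pos_z_1 = 2; radius_1 = 1; pos_x_2 = 2; pos_y_2 = 4.5; pos_z_2 = 3; pos_x_3 = 2; pos_y_3 = 6; radius_3 = 1.5; height_3 = 3.5; pos_x_4 = 6; pos_y_4 = 5.5; pos_z_4 = 5; pos_x_5 = 7; pos_y_5 = 3; pos_z_5 = 3; radius_5 = 0.5; pos_x_6 = 5.5; pos_y_6 = 4; pos_z_6 = 2.5; radius_6 = 1; pos_x_7 = 1.5; pos_z_7 = 4; radius_7 = 1; height_7 = 2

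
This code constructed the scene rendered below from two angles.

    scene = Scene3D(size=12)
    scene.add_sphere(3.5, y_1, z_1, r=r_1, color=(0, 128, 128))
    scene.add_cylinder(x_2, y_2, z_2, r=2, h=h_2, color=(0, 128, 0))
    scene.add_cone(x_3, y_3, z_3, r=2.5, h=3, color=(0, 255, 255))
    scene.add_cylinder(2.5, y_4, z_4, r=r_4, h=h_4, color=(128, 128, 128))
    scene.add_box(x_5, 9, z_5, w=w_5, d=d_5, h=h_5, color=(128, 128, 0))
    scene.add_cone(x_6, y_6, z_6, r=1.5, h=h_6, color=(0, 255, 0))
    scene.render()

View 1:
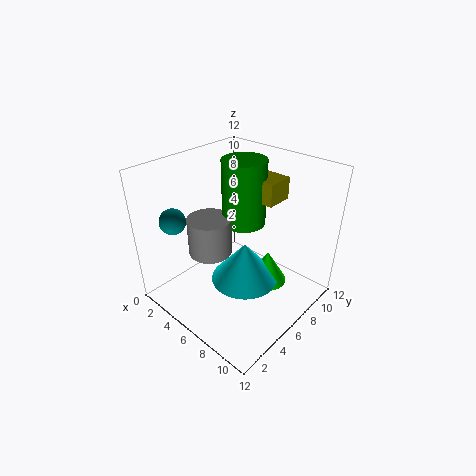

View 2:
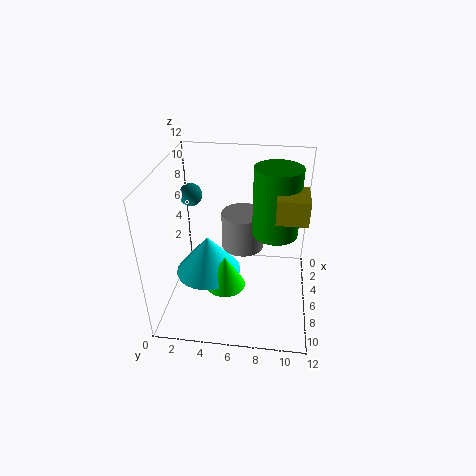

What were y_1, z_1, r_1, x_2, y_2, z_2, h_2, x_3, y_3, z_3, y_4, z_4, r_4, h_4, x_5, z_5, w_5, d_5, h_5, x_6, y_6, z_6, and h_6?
y_1 = 1.5
z_1 = 8.5
r_1 = 1
x_2 = 4
y_2 = 9
z_2 = 5.5
h_2 = 6
x_3 = 8.5
y_3 = 4
z_3 = 4.5
y_4 = 6
z_4 = 3
r_4 = 2
h_4 = 3.5
x_5 = 4
z_5 = 8
w_5 = 3
d_5 = 2.5
h_5 = 2
x_6 = 9.5
y_6 = 5.5
z_6 = 4
h_6 = 2.5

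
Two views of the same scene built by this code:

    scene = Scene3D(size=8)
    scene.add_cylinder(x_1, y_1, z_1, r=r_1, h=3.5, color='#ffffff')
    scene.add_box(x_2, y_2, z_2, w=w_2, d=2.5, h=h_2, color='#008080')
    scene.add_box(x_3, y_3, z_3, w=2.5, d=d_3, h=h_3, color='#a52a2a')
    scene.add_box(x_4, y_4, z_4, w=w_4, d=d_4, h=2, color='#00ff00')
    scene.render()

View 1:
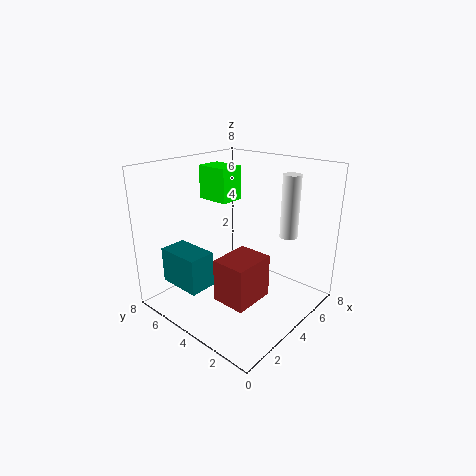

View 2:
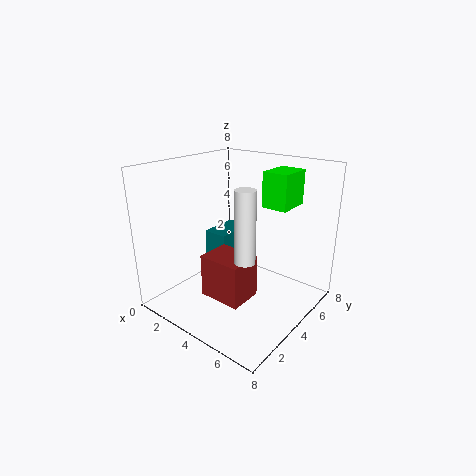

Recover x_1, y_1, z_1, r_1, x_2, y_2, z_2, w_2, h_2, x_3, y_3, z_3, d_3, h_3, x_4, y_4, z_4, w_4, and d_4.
x_1 = 6
y_1 = 2
z_1 = 4
r_1 = 0.5
x_2 = 1
y_2 = 4.5
z_2 = 1.5
w_2 = 1.5
h_2 = 2
x_3 = 2.5
y_3 = 2.5
z_3 = 0.5
d_3 = 2
h_3 = 2.5
x_4 = 4.5
y_4 = 5.5
z_4 = 5.5
w_4 = 1.5
d_4 = 2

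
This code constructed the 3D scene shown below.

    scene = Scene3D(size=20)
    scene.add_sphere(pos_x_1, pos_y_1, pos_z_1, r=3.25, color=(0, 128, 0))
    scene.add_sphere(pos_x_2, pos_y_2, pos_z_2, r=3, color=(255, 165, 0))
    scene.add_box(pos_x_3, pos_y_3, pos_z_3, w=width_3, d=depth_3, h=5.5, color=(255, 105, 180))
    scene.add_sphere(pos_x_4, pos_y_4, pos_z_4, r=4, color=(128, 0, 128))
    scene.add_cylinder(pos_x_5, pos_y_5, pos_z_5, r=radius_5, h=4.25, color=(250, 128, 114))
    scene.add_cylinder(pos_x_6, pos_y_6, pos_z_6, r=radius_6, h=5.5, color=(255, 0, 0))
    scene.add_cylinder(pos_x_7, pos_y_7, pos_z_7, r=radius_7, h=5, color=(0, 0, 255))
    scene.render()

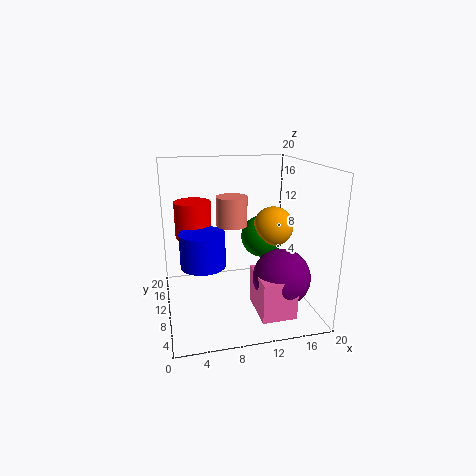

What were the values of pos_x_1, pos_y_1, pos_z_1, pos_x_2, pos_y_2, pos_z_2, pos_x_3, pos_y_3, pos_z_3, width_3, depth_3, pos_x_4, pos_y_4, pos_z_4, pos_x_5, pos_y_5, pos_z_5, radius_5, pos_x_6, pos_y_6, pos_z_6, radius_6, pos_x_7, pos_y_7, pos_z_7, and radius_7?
pos_x_1 = 15; pos_y_1 = 14.5; pos_z_1 = 8.25; pos_x_2 = 16.25; pos_y_2 = 13; pos_z_2 = 10.25; pos_x_3 = 11.75; pos_y_3 = 3.25; pos_z_3 = 0.25; width_3 = 4.75; depth_3 = 6.5; pos_x_4 = 15.5; pos_y_4 = 7; pos_z_4 = 4.75; pos_x_5 = 9.75; pos_y_5 = 12.75; pos_z_5 = 11; radius_5 = 2.25; pos_x_6 = 4.5; pos_y_6 = 16.25; pos_z_6 = 8.5; radius_6 = 2.75; pos_x_7 = 5.25; pos_y_7 = 11.75; pos_z_7 = 5.5; radius_7 = 3.25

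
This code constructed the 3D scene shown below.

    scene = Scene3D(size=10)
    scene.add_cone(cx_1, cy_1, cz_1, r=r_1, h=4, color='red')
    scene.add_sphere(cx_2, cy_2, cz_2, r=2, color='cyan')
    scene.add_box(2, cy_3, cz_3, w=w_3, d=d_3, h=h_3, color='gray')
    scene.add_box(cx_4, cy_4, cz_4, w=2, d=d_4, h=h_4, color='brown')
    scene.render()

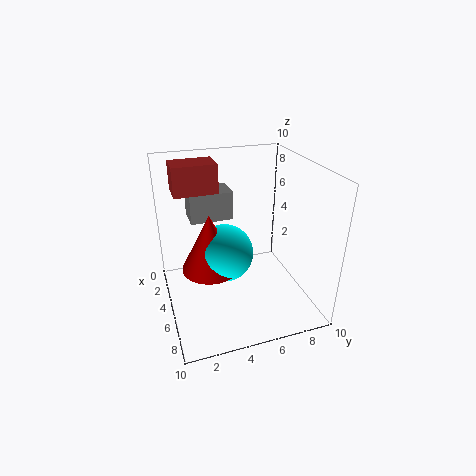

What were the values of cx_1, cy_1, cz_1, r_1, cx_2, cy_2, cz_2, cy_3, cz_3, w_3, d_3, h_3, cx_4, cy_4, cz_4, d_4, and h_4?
cx_1 = 5; cy_1 = 3; cz_1 = 3; r_1 = 2; cx_2 = 5; cy_2 = 4; cz_2 = 4; cy_3 = 2; cz_3 = 6; w_3 = 2; d_3 = 3; h_3 = 2; cx_4 = 2; cy_4 = 1; cz_4 = 8; d_4 = 3; h_4 = 2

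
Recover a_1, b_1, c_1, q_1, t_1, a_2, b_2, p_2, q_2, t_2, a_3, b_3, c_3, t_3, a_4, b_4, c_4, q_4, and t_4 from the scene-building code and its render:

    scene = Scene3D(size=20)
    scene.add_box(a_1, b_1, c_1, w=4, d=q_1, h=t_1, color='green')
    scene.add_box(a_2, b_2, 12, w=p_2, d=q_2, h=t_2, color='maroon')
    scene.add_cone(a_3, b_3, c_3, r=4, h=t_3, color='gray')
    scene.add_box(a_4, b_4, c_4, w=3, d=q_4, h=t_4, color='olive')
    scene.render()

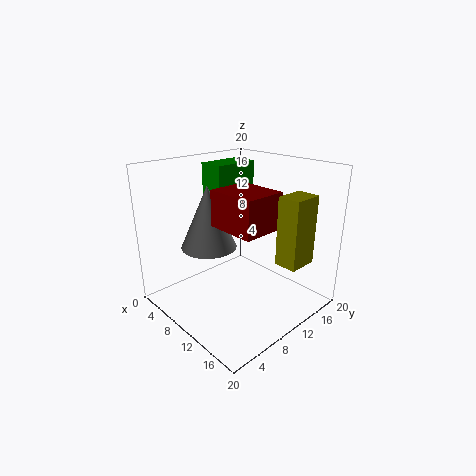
a_1 = 1, b_1 = 11, c_1 = 10, q_1 = 7, t_1 = 9, a_2 = 8, b_2 = 7, p_2 = 7, q_2 = 6, t_2 = 5, a_3 = 6, b_3 = 8, c_3 = 8, t_3 = 9, a_4 = 16, b_4 = 11, c_4 = 8, q_4 = 4, t_4 = 9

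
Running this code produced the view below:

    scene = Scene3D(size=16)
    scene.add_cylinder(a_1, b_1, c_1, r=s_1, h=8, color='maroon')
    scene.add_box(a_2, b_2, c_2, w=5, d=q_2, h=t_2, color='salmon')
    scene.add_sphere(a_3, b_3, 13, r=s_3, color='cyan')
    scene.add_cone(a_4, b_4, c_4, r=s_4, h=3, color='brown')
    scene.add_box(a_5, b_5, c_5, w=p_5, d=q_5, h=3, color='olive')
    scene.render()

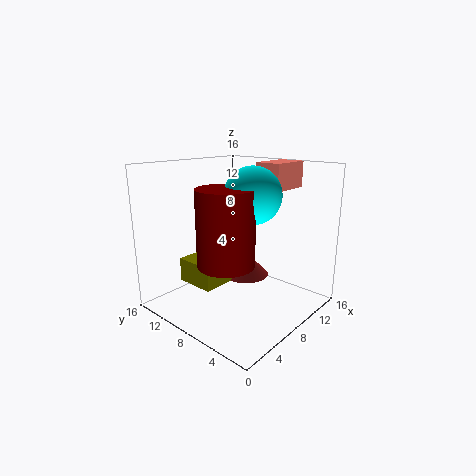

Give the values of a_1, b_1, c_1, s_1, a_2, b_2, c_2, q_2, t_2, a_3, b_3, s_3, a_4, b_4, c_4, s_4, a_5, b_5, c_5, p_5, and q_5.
a_1 = 5
b_1 = 7
c_1 = 6
s_1 = 3
a_2 = 11
b_2 = 5
c_2 = 13
q_2 = 3
t_2 = 3
a_3 = 8
b_3 = 6
s_3 = 3
a_4 = 13
b_4 = 11
c_4 = 1
s_4 = 3
a_5 = 6
b_5 = 11
c_5 = 1
p_5 = 5
q_5 = 5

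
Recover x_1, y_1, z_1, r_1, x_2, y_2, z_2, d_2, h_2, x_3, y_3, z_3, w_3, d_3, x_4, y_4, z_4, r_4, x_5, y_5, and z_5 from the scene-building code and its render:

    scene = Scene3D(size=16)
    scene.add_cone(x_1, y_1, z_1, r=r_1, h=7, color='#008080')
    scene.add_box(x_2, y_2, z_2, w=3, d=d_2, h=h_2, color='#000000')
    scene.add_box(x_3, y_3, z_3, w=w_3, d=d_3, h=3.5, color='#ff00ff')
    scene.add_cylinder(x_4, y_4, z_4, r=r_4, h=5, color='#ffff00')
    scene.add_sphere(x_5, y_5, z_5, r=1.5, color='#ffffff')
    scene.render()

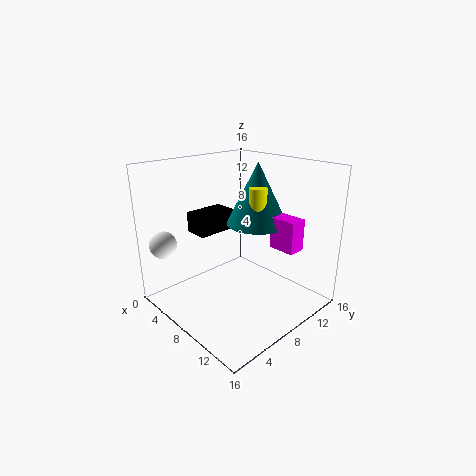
x_1 = 8, y_1 = 11, z_1 = 9, r_1 = 3.5, x_2 = 0.5, y_2 = 6.5, z_2 = 7, d_2 = 5, h_2 = 2.5, x_3 = 10.5, y_3 = 10.5, z_3 = 7, w_3 = 3, d_3 = 2, x_4 = 9, y_4 = 10, z_4 = 8.5, r_4 = 1, x_5 = 3, y_5 = 1.5, z_5 = 7.5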